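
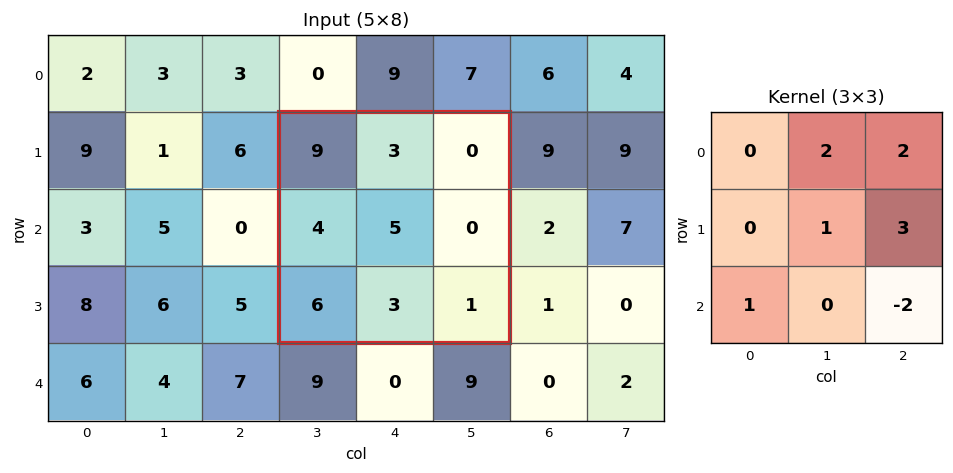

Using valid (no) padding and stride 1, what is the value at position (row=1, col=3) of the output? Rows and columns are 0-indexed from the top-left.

15

The receptive field on the input at this output position is [9 3 0 / 4 5 0 / 6 3 1]. Elementwise product with the kernel and sum: 3·2 + 0·2 + 5·1 + 0·3 + 6·1 + 1·-2.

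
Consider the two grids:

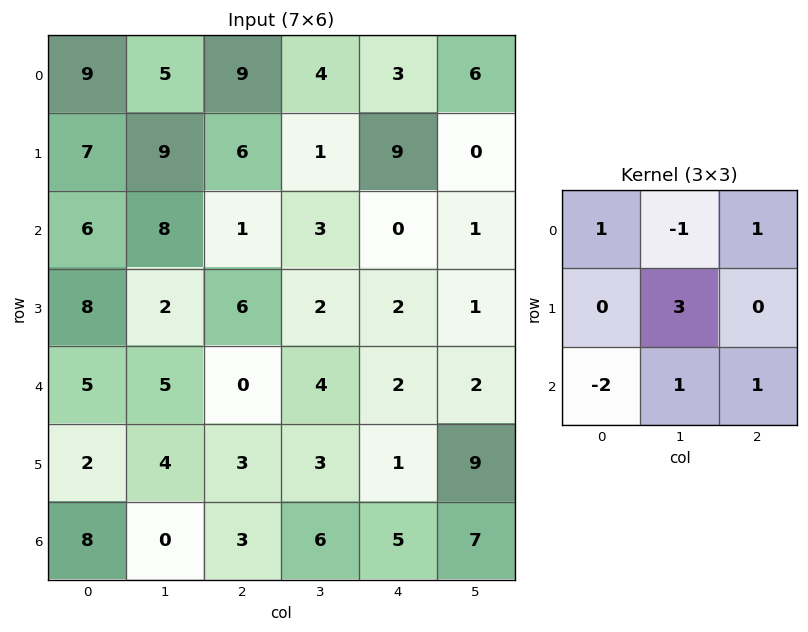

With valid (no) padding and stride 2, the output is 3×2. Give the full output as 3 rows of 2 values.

37 12
0 10
-1 12

Output[0,0]: The receptive field on the input at this output position is [9 5 9 / 7 9 6 / 6 8 1]. Elementwise product with the kernel and sum: 9·1 + 5·-1 + 9·1 + 9·3 + 6·-2 + 8·1 + 1·1.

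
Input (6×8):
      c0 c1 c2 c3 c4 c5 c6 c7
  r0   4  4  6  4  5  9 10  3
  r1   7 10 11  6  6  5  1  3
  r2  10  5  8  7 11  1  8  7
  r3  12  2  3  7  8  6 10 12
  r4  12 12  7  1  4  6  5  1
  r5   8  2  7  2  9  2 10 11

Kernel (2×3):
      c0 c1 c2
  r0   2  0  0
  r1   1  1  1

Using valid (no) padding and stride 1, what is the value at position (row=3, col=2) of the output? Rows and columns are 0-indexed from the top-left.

The receptive field on the input at this output position is [3 7 8 / 7 1 4]. Elementwise product with the kernel and sum: 3·2 + 7·1 + 1·1 + 4·1.

18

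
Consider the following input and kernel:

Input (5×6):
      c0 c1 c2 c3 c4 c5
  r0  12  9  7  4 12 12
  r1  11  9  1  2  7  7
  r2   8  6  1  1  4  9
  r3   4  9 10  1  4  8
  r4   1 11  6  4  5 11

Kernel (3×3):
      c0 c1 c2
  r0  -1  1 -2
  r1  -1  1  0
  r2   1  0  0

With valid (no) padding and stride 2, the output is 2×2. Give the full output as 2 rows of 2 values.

Output[0,0]: The receptive field on the input at this output position is [12 9 7 / 11 9 1 / 8 6 1]. Elementwise product with the kernel and sum: 12·-1 + 9·1 + 7·-2 + 11·-1 + 9·1 + 8·1.
Output[0,1]: The receptive field on the input at this output position is [7 4 12 / 1 2 7 / 1 1 4]. Elementwise product with the kernel and sum: 7·-1 + 4·1 + 12·-2 + 1·-1 + 2·1 + 1·1.

-11 -25
2 -11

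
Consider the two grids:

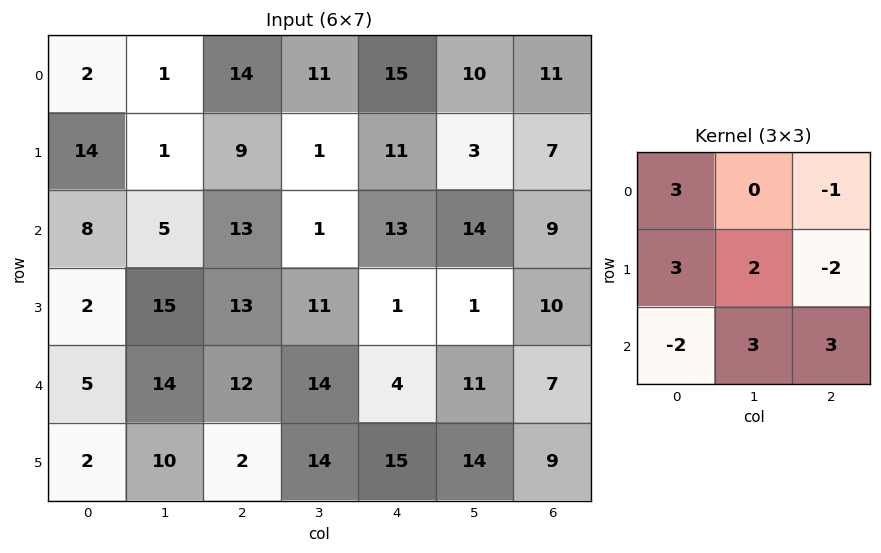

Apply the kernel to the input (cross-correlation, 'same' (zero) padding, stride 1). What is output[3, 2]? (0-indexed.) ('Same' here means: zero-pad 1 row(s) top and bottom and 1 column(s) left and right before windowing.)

The receptive field on the zero-padded input at this output position is [5 13 1 / 15 13 11 / 14 12 14]. Elementwise product with the kernel and sum: 5·3 + 1·-1 + 15·3 + 13·2 + 11·-2 + 14·-2 + 12·3 + 14·3.

113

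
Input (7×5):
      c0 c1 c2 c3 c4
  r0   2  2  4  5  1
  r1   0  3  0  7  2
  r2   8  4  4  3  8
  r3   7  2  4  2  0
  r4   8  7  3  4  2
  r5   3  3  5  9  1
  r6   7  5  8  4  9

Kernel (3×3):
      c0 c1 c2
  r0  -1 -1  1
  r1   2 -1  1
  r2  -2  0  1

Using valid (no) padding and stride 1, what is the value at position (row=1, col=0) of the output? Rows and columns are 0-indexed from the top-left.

The receptive field on the input at this output position is [0 3 0 / 8 4 4 / 7 2 4]. Elementwise product with the kernel and sum: 0·-1 + 3·-1 + 0·1 + 8·2 + 4·-1 + 4·1 + 7·-2 + 4·1.

3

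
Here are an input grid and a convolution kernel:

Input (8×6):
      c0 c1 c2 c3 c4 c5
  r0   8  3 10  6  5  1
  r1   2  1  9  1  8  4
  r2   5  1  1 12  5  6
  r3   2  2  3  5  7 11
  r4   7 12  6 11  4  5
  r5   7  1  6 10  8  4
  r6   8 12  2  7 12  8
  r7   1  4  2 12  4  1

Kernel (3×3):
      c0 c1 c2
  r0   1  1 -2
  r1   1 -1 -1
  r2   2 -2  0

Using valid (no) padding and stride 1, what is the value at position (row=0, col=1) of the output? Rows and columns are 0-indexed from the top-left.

-8

The receptive field on the input at this output position is [3 10 6 / 1 9 1 / 1 1 12]. Elementwise product with the kernel and sum: 3·1 + 10·1 + 6·-2 + 1·1 + 9·-1 + 1·-1 + 1·2 + 1·-2.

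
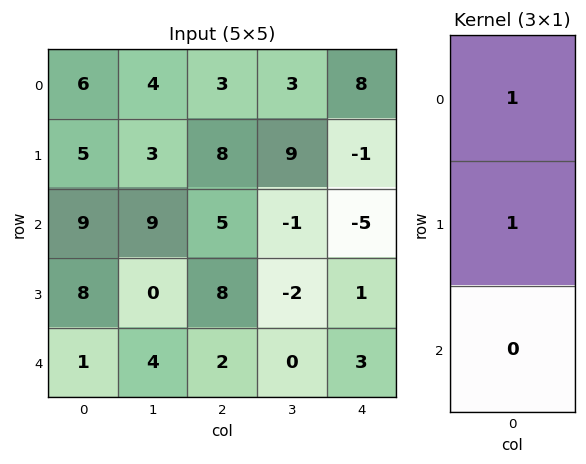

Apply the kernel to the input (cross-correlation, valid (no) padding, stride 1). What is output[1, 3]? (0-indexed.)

8

The receptive field on the input at this output position is [9 / -1 / -2]. Elementwise product with the kernel and sum: 9·1 + -1·1.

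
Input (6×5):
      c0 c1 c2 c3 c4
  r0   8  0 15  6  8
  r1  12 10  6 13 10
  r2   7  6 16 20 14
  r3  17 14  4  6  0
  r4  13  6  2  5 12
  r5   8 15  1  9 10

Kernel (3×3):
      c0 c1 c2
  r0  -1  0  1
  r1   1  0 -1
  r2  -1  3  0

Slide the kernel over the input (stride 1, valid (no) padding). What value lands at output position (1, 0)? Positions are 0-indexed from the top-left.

The receptive field on the input at this output position is [12 10 6 / 7 6 16 / 17 14 4]. Elementwise product with the kernel and sum: 12·-1 + 6·1 + 7·1 + 16·-1 + 17·-1 + 14·3.

10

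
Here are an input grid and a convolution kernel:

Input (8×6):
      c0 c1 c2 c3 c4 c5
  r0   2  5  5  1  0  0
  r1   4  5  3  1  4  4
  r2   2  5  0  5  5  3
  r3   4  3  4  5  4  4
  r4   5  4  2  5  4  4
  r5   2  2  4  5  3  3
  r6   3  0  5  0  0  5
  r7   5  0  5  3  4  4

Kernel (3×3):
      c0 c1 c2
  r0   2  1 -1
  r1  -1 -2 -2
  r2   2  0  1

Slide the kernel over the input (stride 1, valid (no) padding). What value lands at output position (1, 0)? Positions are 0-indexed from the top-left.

The receptive field on the input at this output position is [4 5 3 / 2 5 0 / 4 3 4]. Elementwise product with the kernel and sum: 4·2 + 5·1 + 3·-1 + 2·-1 + 5·-2 + 0·-2 + 4·2 + 4·1.

10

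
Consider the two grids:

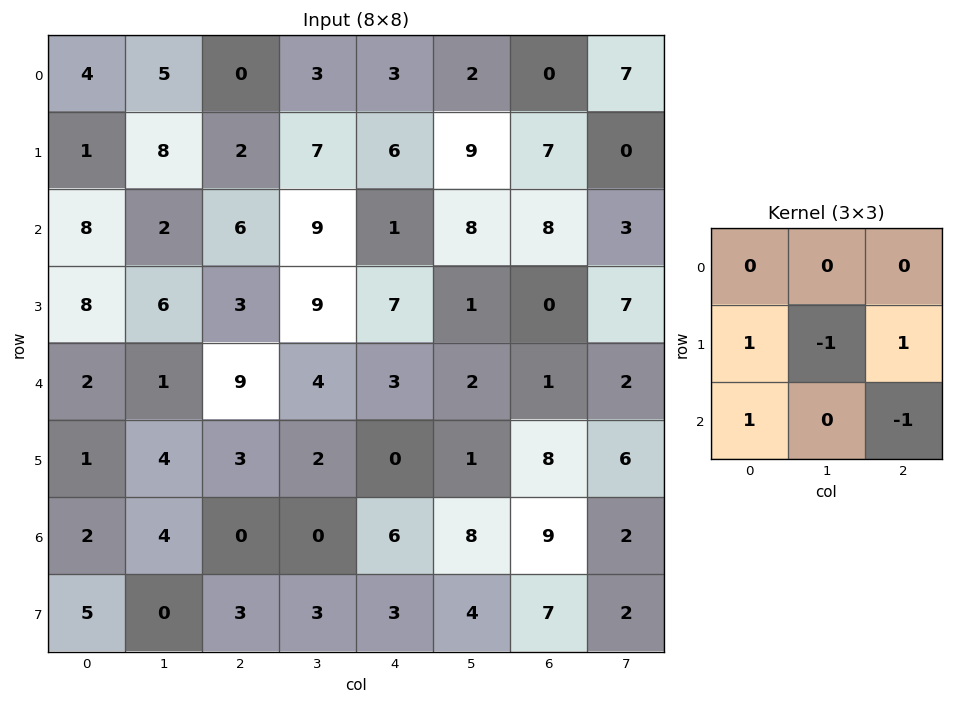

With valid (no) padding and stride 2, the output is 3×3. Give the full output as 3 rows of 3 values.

Output[0,0]: The receptive field on the input at this output position is [4 5 0 / 1 8 2 / 8 2 6]. Elementwise product with the kernel and sum: 1·1 + 8·-1 + 2·1 + 8·1 + 6·-1.

-3 6 -3
-2 7 8
2 -5 4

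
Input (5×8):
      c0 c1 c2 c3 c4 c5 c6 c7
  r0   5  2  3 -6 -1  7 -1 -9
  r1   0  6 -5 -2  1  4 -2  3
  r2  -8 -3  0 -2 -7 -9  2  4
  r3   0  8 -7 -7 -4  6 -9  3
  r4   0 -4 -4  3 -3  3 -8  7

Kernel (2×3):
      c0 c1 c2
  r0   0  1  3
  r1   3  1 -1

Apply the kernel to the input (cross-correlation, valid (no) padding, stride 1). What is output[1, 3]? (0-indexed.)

The receptive field on the input at this output position is [-2 1 4 / -2 -7 -9]. Elementwise product with the kernel and sum: 1·1 + 4·3 + -2·3 + -7·1 + -9·-1.

9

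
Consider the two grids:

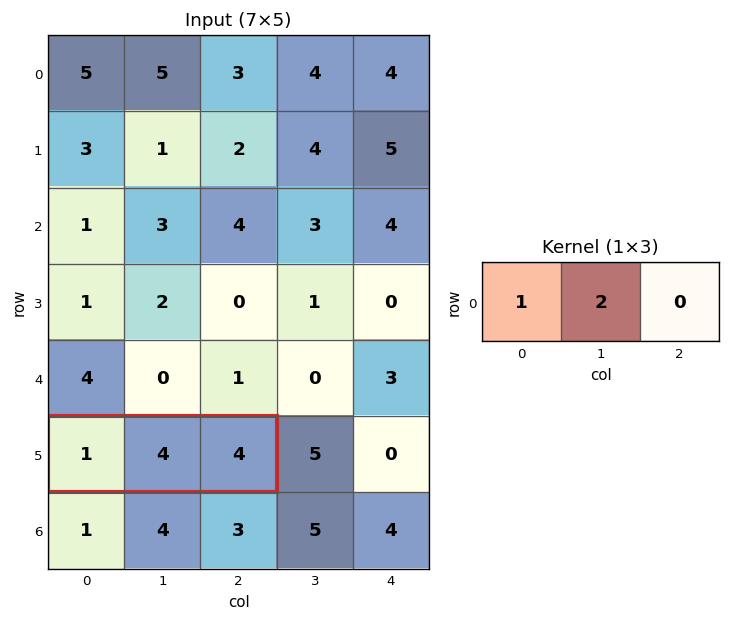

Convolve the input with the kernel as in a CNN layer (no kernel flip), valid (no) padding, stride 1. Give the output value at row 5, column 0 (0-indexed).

9

The receptive field on the input at this output position is [1 4 4]. Elementwise product with the kernel and sum: 1·1 + 4·2.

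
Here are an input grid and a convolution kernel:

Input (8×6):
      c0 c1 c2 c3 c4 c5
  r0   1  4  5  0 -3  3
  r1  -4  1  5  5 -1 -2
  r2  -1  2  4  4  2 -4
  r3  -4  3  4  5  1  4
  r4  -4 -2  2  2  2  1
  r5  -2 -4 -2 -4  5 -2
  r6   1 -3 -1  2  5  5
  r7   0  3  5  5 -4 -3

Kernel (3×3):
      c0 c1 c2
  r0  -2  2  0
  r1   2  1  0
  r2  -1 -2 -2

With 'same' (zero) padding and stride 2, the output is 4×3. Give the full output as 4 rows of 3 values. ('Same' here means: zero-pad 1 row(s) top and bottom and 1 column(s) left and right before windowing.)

7 -8 -2
-7 -5 -17
0 16 -4
-9 -26 36

Output[0,0]: The receptive field on the zero-padded input at this output position is [0 0 0 / 0 1 4 / 0 -4 1]. Elementwise product with the kernel and sum: 0·-2 + 0·2 + 0·2 + 1·1 + 0·-1 + -4·-2 + 1·-2.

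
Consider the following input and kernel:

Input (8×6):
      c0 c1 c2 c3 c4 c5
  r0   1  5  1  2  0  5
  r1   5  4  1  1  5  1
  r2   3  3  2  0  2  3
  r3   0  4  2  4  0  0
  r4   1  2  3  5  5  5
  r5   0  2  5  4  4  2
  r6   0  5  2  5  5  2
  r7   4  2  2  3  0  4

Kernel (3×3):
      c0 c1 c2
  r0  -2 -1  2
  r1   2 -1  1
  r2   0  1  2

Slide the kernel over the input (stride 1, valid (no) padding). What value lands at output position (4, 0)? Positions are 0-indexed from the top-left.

14

The receptive field on the input at this output position is [1 2 3 / 0 2 5 / 0 5 2]. Elementwise product with the kernel and sum: 1·-2 + 2·-1 + 3·2 + 0·2 + 2·-1 + 5·1 + 5·1 + 2·2.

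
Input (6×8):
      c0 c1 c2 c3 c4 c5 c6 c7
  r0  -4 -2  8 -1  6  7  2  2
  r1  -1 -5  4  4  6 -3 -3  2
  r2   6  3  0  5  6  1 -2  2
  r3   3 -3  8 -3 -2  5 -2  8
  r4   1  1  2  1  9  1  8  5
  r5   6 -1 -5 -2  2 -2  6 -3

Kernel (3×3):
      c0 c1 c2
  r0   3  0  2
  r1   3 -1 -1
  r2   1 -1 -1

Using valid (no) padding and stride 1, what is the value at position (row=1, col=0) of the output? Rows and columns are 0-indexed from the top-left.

18

The receptive field on the input at this output position is [-1 -5 4 / 6 3 0 / 3 -3 8]. Elementwise product with the kernel and sum: -1·3 + 4·2 + 6·3 + 3·-1 + 0·-1 + 3·1 + -3·-1 + 8·-1.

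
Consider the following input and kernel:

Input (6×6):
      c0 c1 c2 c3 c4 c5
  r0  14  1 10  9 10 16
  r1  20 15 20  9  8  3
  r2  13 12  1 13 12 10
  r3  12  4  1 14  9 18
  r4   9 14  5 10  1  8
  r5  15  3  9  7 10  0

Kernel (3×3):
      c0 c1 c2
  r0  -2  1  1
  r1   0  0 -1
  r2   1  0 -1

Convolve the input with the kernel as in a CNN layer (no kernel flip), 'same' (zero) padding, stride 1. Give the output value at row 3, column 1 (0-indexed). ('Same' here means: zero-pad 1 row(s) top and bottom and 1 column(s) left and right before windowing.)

The receptive field on the zero-padded input at this output position is [13 12 1 / 12 4 1 / 9 14 5]. Elementwise product with the kernel and sum: 13·-2 + 12·1 + 1·1 + 1·-1 + 9·1 + 5·-1.

-10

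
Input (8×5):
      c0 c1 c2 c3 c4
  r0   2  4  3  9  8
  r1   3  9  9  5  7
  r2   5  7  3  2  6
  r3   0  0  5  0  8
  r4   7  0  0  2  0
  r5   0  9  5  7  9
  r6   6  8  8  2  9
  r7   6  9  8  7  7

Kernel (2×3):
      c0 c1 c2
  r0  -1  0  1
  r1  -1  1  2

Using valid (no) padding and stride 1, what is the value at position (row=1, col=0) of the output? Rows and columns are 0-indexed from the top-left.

The receptive field on the input at this output position is [3 9 9 / 5 7 3]. Elementwise product with the kernel and sum: 3·-1 + 9·1 + 5·-1 + 7·1 + 3·2.

14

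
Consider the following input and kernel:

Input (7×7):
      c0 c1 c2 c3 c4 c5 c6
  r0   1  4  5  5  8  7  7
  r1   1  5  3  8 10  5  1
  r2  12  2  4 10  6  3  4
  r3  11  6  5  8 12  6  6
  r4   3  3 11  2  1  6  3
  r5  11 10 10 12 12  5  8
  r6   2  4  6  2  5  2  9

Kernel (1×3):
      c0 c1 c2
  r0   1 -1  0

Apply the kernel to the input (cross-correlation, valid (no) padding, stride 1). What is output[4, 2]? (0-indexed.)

The receptive field on the input at this output position is [11 2 1]. Elementwise product with the kernel and sum: 11·1 + 2·-1.

9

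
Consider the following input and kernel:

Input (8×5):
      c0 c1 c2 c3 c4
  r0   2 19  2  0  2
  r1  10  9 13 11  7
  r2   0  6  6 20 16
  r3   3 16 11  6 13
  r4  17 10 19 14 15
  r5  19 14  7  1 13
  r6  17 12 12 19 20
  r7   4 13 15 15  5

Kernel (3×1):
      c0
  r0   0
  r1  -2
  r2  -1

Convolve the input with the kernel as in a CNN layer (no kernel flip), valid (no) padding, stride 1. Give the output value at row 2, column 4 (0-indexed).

-41

The receptive field on the input at this output position is [16 / 13 / 15]. Elementwise product with the kernel and sum: 13·-2 + 15·-1.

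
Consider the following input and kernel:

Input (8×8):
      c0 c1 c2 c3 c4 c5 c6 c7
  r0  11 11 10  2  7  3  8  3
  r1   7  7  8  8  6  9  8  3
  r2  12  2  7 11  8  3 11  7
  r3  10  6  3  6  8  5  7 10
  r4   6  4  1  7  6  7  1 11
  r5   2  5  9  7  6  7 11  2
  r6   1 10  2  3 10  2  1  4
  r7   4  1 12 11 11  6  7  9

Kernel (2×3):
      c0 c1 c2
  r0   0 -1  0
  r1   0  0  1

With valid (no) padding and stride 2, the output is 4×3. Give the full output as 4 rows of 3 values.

-3 4 5
1 -3 4
5 -1 4
2 8 5

Output[0,0]: The receptive field on the input at this output position is [11 11 10 / 7 7 8]. Elementwise product with the kernel and sum: 11·-1 + 8·1.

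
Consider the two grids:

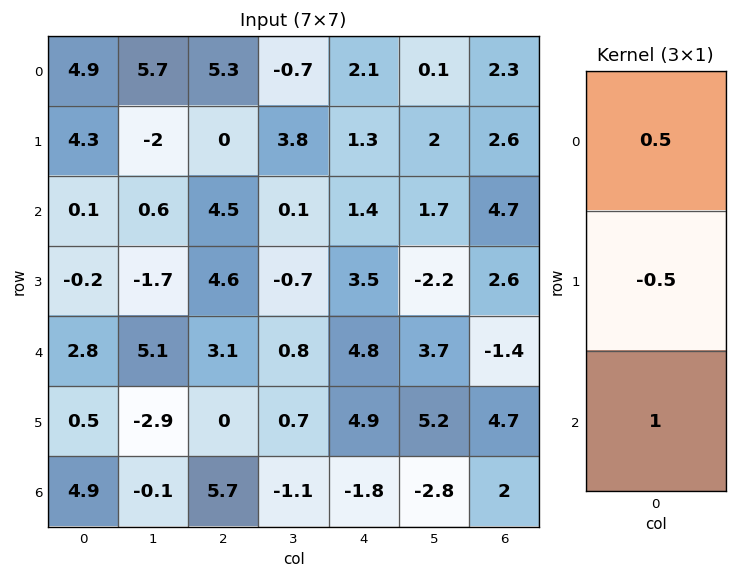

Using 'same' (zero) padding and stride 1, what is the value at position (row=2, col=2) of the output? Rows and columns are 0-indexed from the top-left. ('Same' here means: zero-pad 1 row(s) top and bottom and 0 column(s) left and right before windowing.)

The receptive field on the zero-padded input at this output position is [0 / 4.5 / 4.6]. Elementwise product with the kernel and sum: 0·0.5 + 4.5·-0.5 + 4.6·1.

2.35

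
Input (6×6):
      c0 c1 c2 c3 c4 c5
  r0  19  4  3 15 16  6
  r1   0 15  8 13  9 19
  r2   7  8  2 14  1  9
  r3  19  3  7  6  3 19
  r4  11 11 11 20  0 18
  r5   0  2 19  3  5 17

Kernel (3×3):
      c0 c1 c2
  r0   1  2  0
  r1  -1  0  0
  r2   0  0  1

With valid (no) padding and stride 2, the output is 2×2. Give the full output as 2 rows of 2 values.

Output[0,0]: The receptive field on the input at this output position is [19 4 3 / 0 15 8 / 7 8 2]. Elementwise product with the kernel and sum: 19·1 + 4·2 + 0·-1 + 2·1.
Output[0,1]: The receptive field on the input at this output position is [3 15 16 / 8 13 9 / 2 14 1]. Elementwise product with the kernel and sum: 3·1 + 15·2 + 8·-1 + 1·1.

29 26
15 23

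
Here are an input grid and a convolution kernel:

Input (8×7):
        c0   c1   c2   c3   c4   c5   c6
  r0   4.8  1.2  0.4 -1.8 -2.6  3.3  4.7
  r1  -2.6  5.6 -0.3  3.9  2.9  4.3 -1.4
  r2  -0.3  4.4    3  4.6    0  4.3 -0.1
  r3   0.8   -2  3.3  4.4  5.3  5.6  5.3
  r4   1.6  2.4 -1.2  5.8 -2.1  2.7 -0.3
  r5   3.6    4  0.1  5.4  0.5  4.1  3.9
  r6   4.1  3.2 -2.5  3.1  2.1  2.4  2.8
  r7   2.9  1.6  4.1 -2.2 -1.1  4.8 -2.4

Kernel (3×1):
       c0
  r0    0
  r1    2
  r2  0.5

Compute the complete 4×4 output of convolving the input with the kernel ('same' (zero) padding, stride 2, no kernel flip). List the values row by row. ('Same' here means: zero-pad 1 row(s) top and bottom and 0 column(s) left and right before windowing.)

8.3 0.65 -3.75 8.7
-0.2 7.65 2.65 2.45
5 -2.35 -3.95 1.35
9.65 -2.95 3.65 4.4

Output[0,0]: The receptive field on the zero-padded input at this output position is [0 / 4.8 / -2.6]. Elementwise product with the kernel and sum: 4.8·2 + -2.6·0.5.
Output[0,1]: The receptive field on the zero-padded input at this output position is [0 / 0.4 / -0.3]. Elementwise product with the kernel and sum: 0.4·2 + -0.3·0.5.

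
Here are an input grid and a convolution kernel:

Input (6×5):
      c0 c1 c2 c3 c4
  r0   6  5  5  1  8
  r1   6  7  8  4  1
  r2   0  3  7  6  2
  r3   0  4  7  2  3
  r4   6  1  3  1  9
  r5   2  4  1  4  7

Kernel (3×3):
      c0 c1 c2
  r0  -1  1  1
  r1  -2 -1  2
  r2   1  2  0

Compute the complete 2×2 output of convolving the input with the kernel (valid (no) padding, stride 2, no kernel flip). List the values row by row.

Output[0,0]: The receptive field on the input at this output position is [6 5 5 / 6 7 8 / 0 3 7]. Elementwise product with the kernel and sum: 6·-1 + 5·1 + 5·1 + 6·-2 + 7·-1 + 8·2 + 0·1 + 3·2.
Output[0,1]: The receptive field on the input at this output position is [5 1 8 / 8 4 1 / 7 6 2]. Elementwise product with the kernel and sum: 5·-1 + 1·1 + 8·1 + 8·-2 + 4·-1 + 1·2 + 7·1 + 6·2.

7 5
28 -4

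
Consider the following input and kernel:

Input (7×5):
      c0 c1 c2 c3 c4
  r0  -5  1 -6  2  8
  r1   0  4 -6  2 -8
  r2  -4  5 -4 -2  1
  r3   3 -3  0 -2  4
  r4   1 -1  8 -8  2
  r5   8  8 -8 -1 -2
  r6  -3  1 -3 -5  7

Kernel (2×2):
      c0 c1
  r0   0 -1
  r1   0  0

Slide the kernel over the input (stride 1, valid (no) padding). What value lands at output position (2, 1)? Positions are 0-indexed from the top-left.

4

The receptive field on the input at this output position is [5 -4 / -3 0]. Elementwise product with the kernel and sum: -4·-1.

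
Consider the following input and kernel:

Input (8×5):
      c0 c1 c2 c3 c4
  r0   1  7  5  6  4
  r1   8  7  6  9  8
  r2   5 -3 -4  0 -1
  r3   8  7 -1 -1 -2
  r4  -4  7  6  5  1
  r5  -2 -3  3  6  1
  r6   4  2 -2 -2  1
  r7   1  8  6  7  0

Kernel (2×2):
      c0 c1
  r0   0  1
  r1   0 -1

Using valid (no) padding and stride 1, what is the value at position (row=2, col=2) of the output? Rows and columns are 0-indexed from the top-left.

The receptive field on the input at this output position is [-4 0 / -1 -1]. Elementwise product with the kernel and sum: 0·1 + -1·-1.

1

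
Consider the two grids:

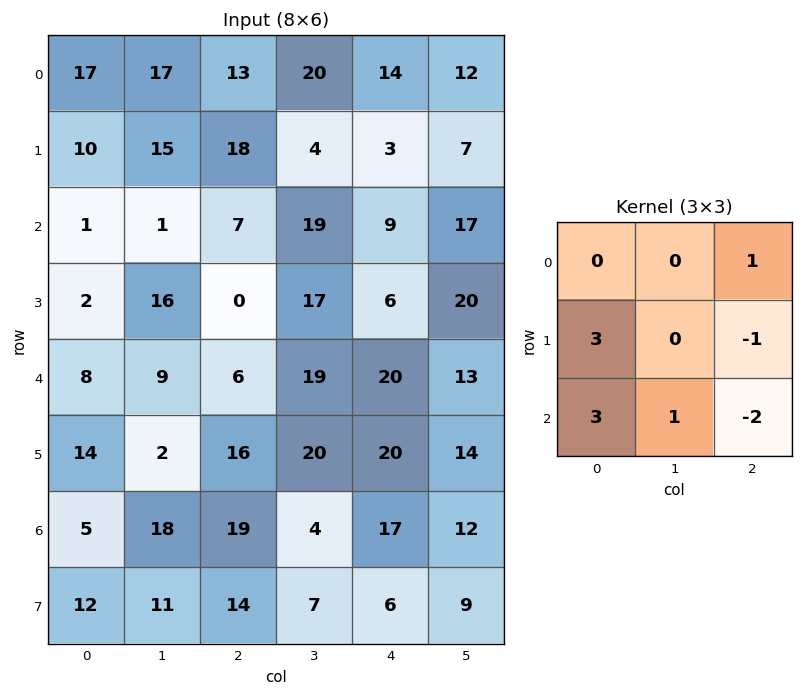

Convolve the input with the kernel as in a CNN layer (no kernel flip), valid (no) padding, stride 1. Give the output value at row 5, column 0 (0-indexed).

31

The receptive field on the input at this output position is [14 2 16 / 5 18 19 / 12 11 14]. Elementwise product with the kernel and sum: 16·1 + 5·3 + 19·-1 + 12·3 + 11·1 + 14·-2.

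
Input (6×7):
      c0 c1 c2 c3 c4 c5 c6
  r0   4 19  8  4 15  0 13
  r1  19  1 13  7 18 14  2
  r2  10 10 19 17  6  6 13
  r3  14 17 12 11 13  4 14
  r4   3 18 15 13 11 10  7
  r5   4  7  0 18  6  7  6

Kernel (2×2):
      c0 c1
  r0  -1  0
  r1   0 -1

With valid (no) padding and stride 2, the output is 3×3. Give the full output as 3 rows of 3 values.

-5 -15 -29
-27 -30 -10
-10 -33 -18

Output[0,0]: The receptive field on the input at this output position is [4 19 / 19 1]. Elementwise product with the kernel and sum: 4·-1 + 1·-1.
Output[0,1]: The receptive field on the input at this output position is [8 4 / 13 7]. Elementwise product with the kernel and sum: 8·-1 + 7·-1.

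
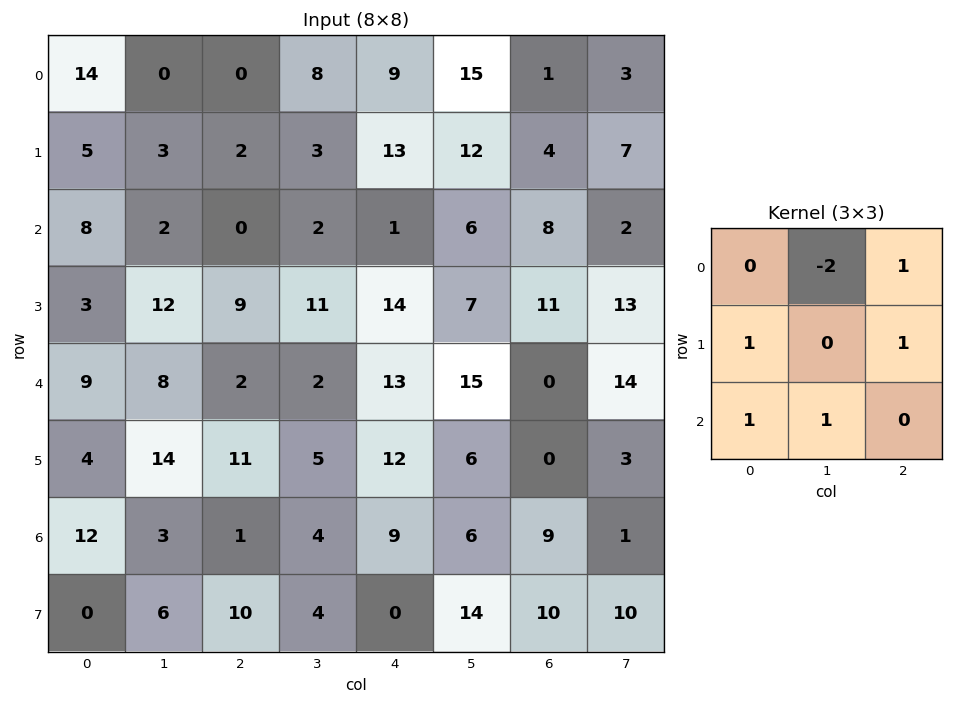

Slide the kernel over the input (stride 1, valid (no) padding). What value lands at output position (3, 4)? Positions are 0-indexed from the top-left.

The receptive field on the input at this output position is [14 7 11 / 13 15 0 / 12 6 0]. Elementwise product with the kernel and sum: 7·-2 + 11·1 + 13·1 + 0·1 + 12·1 + 6·1.

28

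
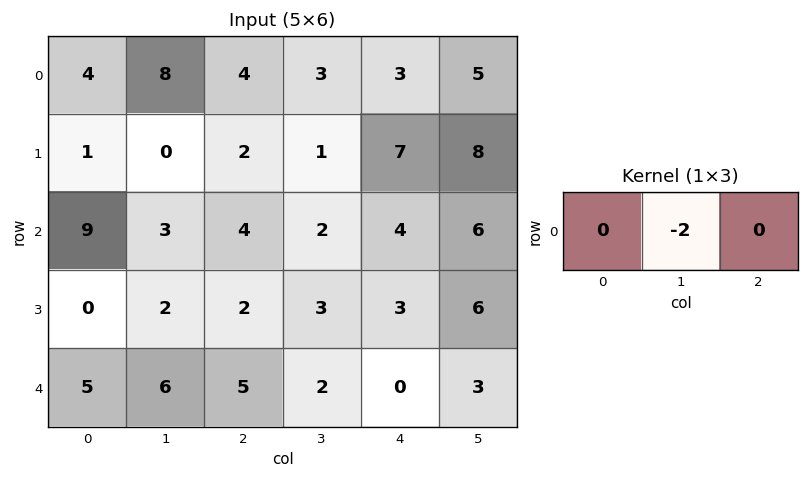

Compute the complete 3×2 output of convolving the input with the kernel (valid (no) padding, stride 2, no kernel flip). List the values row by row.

-16 -6
-6 -4
-12 -4

Output[0,0]: The receptive field on the input at this output position is [4 8 4]. Elementwise product with the kernel and sum: 8·-2.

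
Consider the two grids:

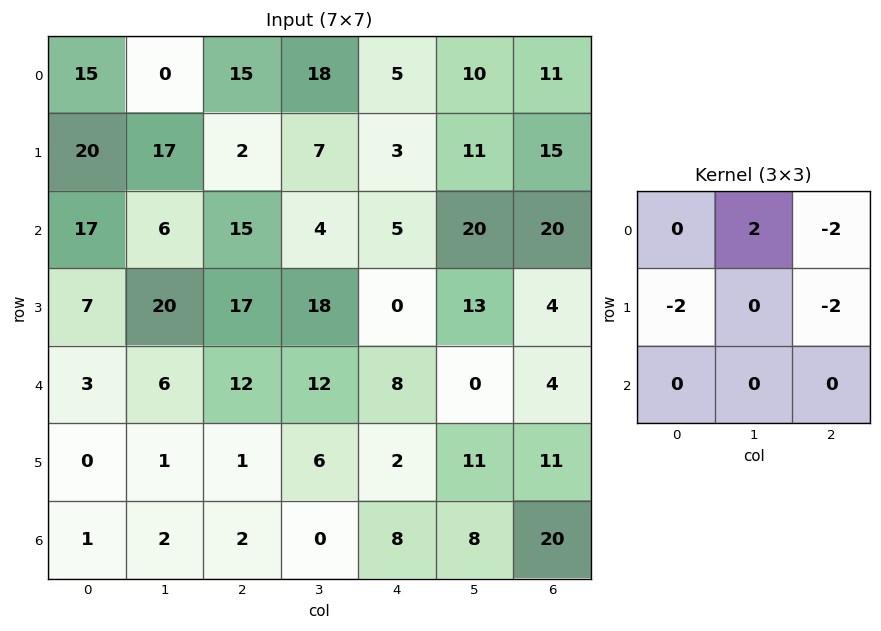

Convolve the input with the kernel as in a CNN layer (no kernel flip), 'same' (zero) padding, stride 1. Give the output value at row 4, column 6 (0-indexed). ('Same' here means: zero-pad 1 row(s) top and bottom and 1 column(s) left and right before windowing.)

The receptive field on the zero-padded input at this output position is [13 4 0 / 0 4 0 / 11 11 0]. Elementwise product with the kernel and sum: 4·2 + 0·-2 + 0·-2 + 0·-2.

8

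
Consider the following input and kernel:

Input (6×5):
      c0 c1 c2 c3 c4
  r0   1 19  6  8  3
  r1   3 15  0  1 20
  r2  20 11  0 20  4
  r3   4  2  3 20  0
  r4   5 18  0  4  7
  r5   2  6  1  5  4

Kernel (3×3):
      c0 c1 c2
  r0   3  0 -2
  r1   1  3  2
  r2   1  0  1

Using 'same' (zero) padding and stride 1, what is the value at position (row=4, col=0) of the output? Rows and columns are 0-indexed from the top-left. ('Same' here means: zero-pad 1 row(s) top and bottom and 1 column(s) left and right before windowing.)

The receptive field on the zero-padded input at this output position is [0 4 2 / 0 5 18 / 0 2 6]. Elementwise product with the kernel and sum: 0·3 + 2·-2 + 0·1 + 5·3 + 18·2 + 0·1 + 6·1.

53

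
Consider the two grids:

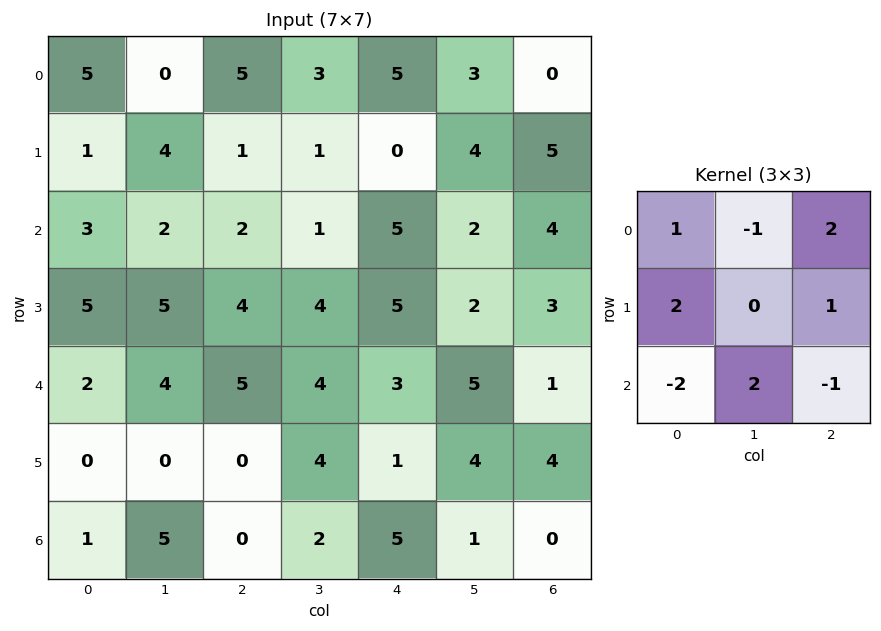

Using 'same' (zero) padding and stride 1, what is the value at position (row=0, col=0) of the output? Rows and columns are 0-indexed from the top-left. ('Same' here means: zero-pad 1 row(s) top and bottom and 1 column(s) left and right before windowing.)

The receptive field on the zero-padded input at this output position is [0 0 0 / 0 5 0 / 0 1 4]. Elementwise product with the kernel and sum: 0·1 + 0·-1 + 0·2 + 0·2 + 0·1 + 0·-2 + 1·2 + 4·-1.

-2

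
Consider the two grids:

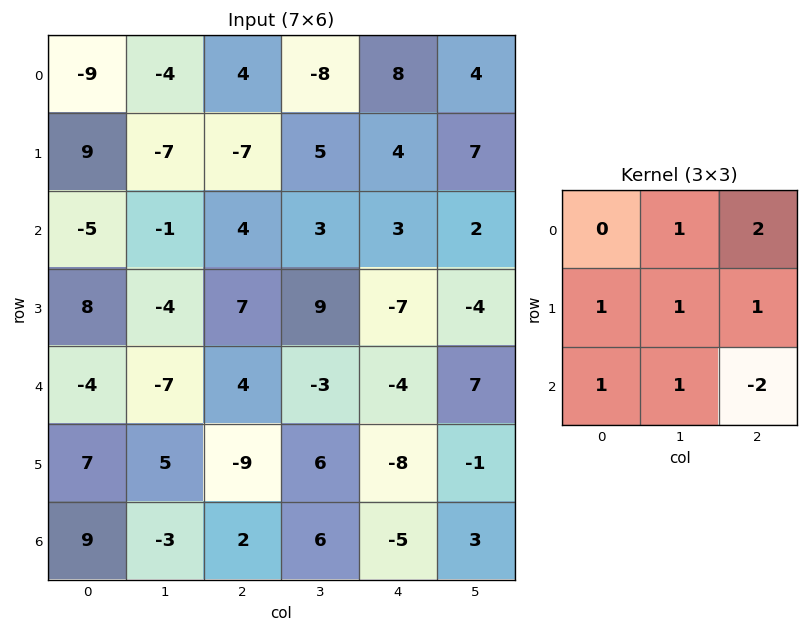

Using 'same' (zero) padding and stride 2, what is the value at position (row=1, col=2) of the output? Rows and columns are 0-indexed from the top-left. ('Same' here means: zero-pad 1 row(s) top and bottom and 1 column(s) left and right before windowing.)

36

The receptive field on the zero-padded input at this output position is [5 4 7 / 3 3 2 / 9 -7 -4]. Elementwise product with the kernel and sum: 4·1 + 7·2 + 3·1 + 3·1 + 2·1 + 9·1 + -7·1 + -4·-2.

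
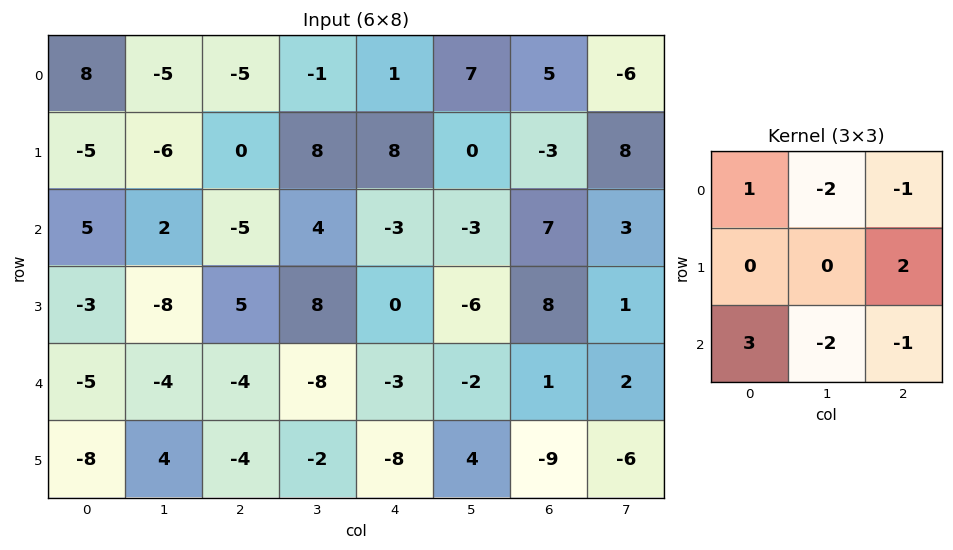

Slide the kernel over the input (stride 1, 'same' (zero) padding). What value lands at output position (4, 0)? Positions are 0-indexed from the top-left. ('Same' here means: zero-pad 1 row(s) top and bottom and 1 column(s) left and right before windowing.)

The receptive field on the zero-padded input at this output position is [0 -3 -8 / 0 -5 -4 / 0 -8 4]. Elementwise product with the kernel and sum: 0·1 + -3·-2 + -8·-1 + -4·2 + 0·3 + -8·-2 + 4·-1.

18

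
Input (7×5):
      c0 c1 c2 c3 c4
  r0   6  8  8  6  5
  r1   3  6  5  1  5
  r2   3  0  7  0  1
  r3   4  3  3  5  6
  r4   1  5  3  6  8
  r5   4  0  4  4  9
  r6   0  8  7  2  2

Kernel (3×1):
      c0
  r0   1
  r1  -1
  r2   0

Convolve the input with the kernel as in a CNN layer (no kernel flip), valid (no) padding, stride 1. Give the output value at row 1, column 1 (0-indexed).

The receptive field on the input at this output position is [6 / 0 / 3]. Elementwise product with the kernel and sum: 6·1 + 0·-1.

6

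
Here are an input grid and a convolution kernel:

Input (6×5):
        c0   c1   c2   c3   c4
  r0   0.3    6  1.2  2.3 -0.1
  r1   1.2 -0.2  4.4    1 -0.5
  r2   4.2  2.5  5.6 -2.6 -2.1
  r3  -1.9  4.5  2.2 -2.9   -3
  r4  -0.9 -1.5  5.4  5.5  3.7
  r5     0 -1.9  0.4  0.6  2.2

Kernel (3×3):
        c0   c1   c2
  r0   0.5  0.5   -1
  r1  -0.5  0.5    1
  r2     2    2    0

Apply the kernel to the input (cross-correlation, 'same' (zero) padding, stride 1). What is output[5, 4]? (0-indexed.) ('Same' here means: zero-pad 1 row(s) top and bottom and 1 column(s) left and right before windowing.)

The receptive field on the zero-padded input at this output position is [5.5 3.7 0 / 0.6 2.2 0 / 0 0 0]. Elementwise product with the kernel and sum: 5.5·0.5 + 3.7·0.5 + 0·-1 + 0.6·-0.5 + 2.2·0.5 + 0·1 + 0·2 + 0·2.

5.4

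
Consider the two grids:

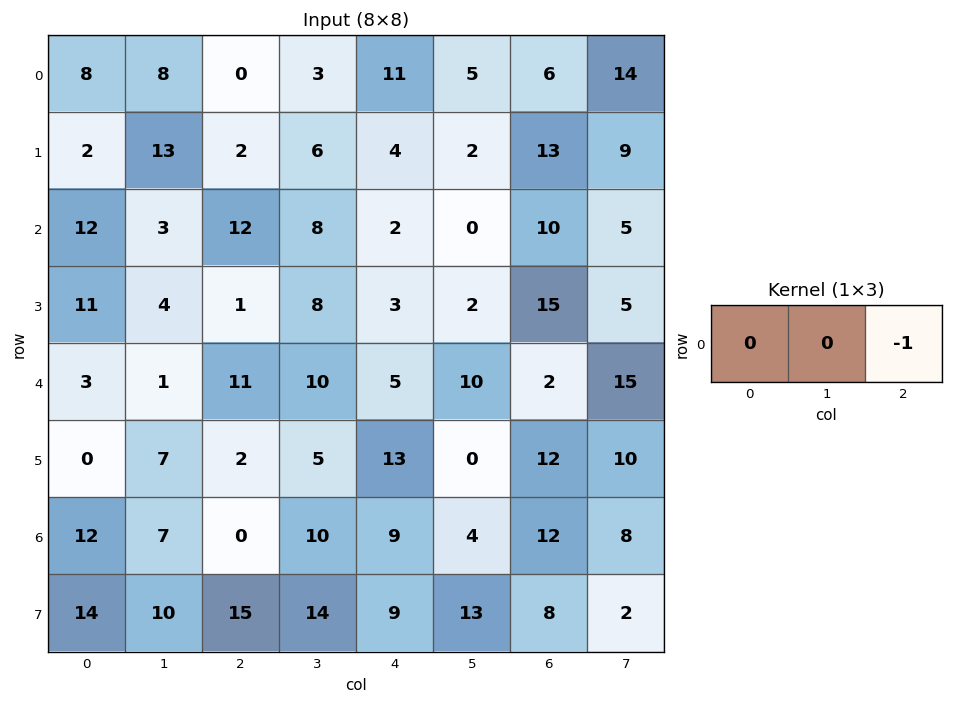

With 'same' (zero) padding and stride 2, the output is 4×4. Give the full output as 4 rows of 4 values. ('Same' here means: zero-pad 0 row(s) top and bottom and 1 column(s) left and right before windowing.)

-8 -3 -5 -14
-3 -8 0 -5
-1 -10 -10 -15
-7 -10 -4 -8

Output[0,0]: The receptive field on the zero-padded input at this output position is [0 8 8]. Elementwise product with the kernel and sum: 8·-1.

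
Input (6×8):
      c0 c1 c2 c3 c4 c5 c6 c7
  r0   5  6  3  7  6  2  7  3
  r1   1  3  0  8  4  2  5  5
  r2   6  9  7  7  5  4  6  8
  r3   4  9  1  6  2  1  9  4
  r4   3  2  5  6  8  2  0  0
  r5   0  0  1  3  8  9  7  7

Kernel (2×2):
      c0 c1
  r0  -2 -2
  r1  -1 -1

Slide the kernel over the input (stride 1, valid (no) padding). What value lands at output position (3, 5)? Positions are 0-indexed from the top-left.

The receptive field on the input at this output position is [1 9 / 2 0]. Elementwise product with the kernel and sum: 1·-2 + 9·-2 + 2·-1 + 0·-1.

-22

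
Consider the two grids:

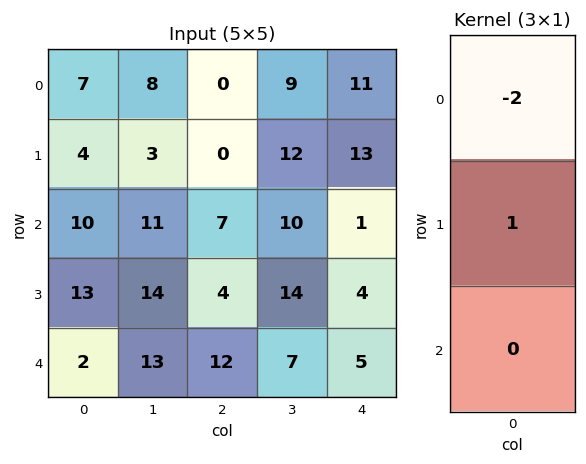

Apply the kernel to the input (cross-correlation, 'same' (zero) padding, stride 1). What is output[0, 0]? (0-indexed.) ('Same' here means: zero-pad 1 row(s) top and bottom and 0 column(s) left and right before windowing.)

The receptive field on the zero-padded input at this output position is [0 / 7 / 4]. Elementwise product with the kernel and sum: 0·-2 + 7·1.

7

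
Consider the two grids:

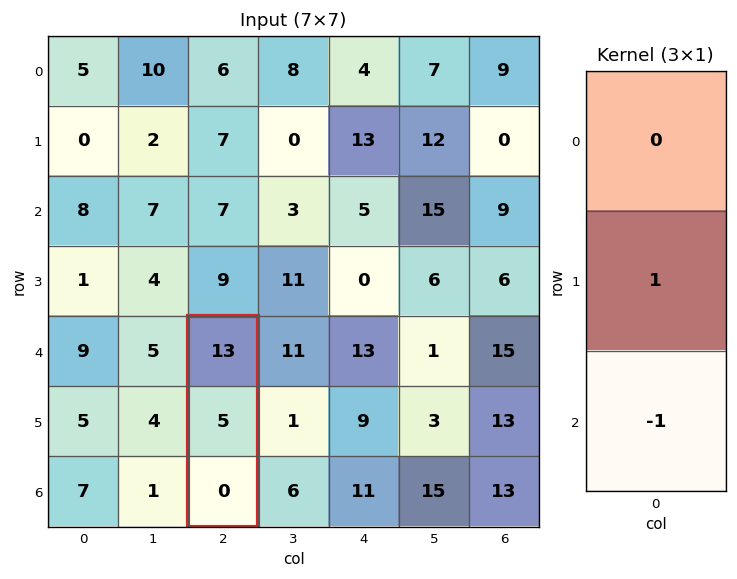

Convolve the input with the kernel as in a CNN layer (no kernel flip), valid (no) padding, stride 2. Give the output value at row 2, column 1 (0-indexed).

5

The receptive field on the input at this output position is [13 / 5 / 0]. Elementwise product with the kernel and sum: 5·1 + 0·-1.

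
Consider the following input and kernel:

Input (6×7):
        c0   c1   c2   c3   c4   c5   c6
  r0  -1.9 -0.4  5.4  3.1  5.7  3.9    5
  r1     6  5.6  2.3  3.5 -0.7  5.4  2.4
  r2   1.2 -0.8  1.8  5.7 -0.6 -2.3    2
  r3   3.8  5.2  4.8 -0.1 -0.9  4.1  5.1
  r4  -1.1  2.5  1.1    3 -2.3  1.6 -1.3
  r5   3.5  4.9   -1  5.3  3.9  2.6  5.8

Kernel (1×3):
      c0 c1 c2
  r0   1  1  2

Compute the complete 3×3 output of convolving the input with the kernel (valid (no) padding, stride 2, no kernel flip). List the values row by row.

8.5 19.9 19.6
4 6.3 1.1
3.6 -0.5 -3.3

Output[0,0]: The receptive field on the input at this output position is [-1.9 -0.4 5.4]. Elementwise product with the kernel and sum: -1.9·1 + -0.4·1 + 5.4·2.
Output[0,1]: The receptive field on the input at this output position is [5.4 3.1 5.7]. Elementwise product with the kernel and sum: 5.4·1 + 3.1·1 + 5.7·2.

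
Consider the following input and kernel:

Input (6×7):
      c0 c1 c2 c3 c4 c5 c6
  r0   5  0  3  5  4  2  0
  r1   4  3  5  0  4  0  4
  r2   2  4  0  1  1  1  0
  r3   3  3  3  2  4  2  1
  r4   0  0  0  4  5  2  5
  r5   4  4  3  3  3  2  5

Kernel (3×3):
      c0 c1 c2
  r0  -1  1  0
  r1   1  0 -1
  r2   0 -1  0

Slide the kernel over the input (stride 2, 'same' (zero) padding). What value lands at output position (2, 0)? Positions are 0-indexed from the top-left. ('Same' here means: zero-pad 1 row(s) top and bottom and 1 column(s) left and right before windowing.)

-1

The receptive field on the zero-padded input at this output position is [0 3 3 / 0 0 0 / 0 4 4]. Elementwise product with the kernel and sum: 0·-1 + 3·1 + 0·1 + 0·-1 + 4·-1.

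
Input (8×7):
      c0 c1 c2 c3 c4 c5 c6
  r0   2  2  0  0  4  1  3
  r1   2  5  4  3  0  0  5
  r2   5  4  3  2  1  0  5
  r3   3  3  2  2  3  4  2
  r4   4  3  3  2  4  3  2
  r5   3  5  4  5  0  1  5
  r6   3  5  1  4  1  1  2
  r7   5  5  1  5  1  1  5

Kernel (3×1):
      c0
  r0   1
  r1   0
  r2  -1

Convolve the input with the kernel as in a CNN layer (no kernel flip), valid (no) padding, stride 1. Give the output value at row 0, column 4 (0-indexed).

The receptive field on the input at this output position is [4 / 0 / 1]. Elementwise product with the kernel and sum: 4·1 + 1·-1.

3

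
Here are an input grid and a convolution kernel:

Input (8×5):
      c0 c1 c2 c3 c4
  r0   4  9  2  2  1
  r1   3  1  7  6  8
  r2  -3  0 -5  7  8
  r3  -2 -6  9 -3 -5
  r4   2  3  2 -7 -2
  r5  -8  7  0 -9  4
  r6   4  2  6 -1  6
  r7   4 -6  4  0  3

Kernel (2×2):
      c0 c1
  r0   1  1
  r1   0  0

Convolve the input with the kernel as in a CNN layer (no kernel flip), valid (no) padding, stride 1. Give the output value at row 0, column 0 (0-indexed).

13

The receptive field on the input at this output position is [4 9 / 3 1]. Elementwise product with the kernel and sum: 4·1 + 9·1.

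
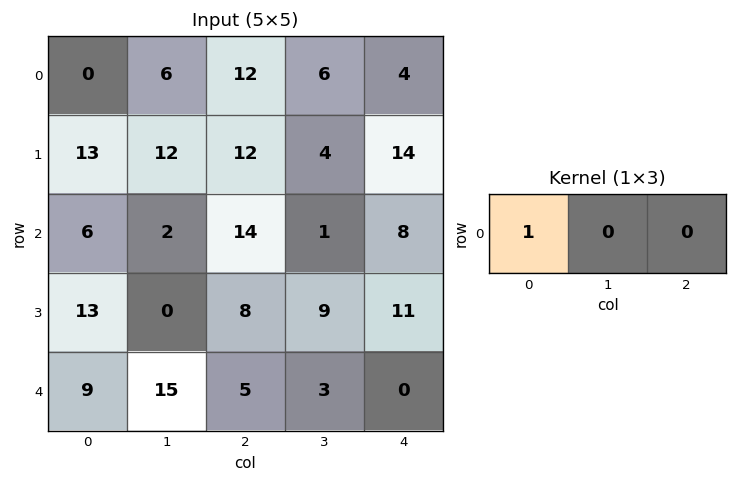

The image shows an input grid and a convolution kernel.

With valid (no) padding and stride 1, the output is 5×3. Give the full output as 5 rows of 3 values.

Output[0,0]: The receptive field on the input at this output position is [0 6 12]. Elementwise product with the kernel and sum: 0·1.
Output[0,1]: The receptive field on the input at this output position is [6 12 6]. Elementwise product with the kernel and sum: 6·1.

0 6 12
13 12 12
6 2 14
13 0 8
9 15 5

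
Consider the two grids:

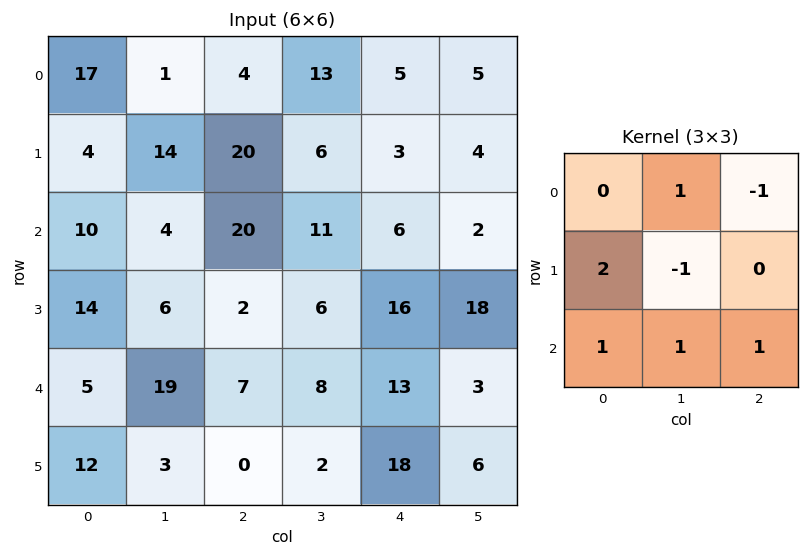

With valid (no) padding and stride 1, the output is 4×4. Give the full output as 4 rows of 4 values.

Output[0,0]: The receptive field on the input at this output position is [17 1 4 / 4 14 20 / 10 4 20]. Elementwise product with the kernel and sum: 1·1 + 4·-1 + 4·2 + 14·-1 + 10·1 + 4·1 + 20·1.

25 34 79 28
32 16 56 55
37 53 31 24
10 32 16 27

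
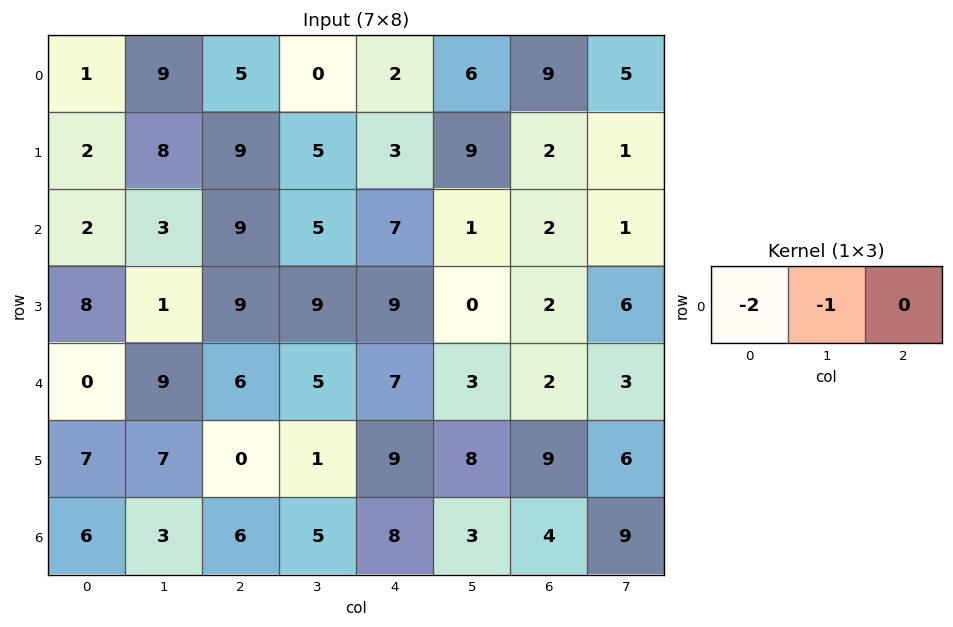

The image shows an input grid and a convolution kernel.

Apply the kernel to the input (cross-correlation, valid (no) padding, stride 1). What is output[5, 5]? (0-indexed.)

The receptive field on the input at this output position is [8 9 6]. Elementwise product with the kernel and sum: 8·-2 + 9·-1.

-25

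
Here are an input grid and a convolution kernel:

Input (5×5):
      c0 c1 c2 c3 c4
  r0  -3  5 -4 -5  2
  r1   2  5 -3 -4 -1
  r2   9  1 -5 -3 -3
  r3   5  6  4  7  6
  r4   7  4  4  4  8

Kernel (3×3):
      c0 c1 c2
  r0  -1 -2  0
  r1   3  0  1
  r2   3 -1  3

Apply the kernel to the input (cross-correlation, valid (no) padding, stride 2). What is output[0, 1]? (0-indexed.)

The receptive field on the input at this output position is [-4 -5 2 / -3 -4 -1 / -5 -3 -3]. Elementwise product with the kernel and sum: -4·-1 + -5·-2 + -3·3 + -1·1 + -5·3 + -3·-1 + -3·3.

-17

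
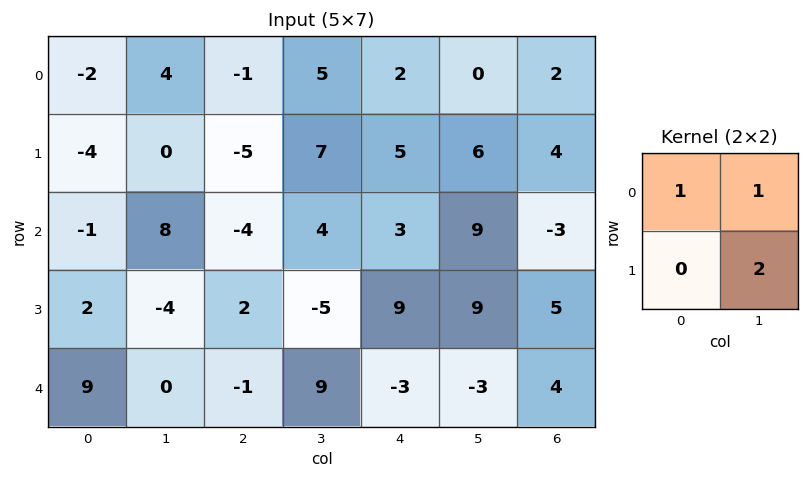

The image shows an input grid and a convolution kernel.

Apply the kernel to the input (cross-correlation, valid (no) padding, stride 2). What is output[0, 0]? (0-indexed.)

2

The receptive field on the input at this output position is [-2 4 / -4 0]. Elementwise product with the kernel and sum: -2·1 + 4·1 + 0·2.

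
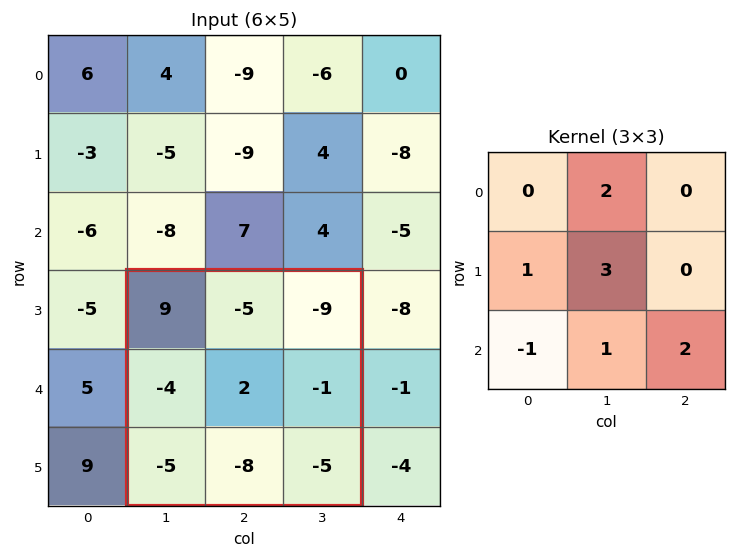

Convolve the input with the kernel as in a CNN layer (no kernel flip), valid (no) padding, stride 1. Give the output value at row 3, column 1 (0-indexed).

-21

The receptive field on the input at this output position is [9 -5 -9 / -4 2 -1 / -5 -8 -5]. Elementwise product with the kernel and sum: -5·2 + -4·1 + 2·3 + -5·-1 + -8·1 + -5·2.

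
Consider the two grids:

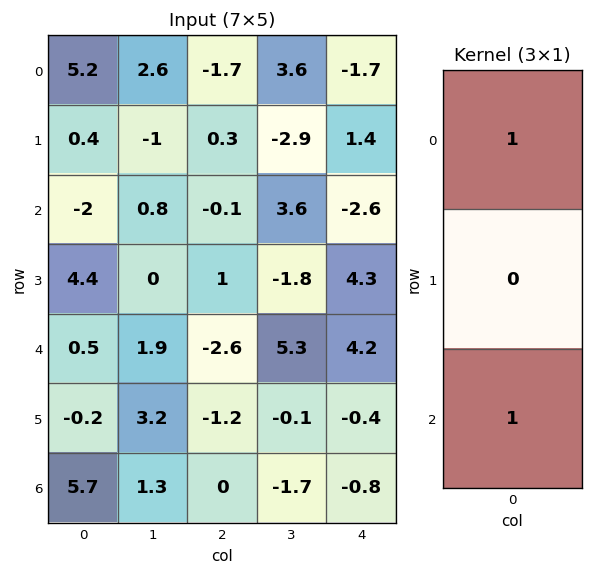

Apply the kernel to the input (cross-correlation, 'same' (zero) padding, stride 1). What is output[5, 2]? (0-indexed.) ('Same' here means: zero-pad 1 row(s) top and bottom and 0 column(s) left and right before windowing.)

The receptive field on the zero-padded input at this output position is [-2.6 / -1.2 / 0]. Elementwise product with the kernel and sum: -2.6·1 + 0·1.

-2.6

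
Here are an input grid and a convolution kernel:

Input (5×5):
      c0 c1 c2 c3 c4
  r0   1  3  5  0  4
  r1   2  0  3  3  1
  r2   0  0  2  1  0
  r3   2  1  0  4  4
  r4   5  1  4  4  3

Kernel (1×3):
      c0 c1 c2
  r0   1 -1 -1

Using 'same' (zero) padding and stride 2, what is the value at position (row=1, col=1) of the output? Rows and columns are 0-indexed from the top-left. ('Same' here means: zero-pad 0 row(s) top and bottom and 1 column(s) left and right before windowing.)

The receptive field on the zero-padded input at this output position is [0 2 1]. Elementwise product with the kernel and sum: 0·1 + 2·-1 + 1·-1.

-3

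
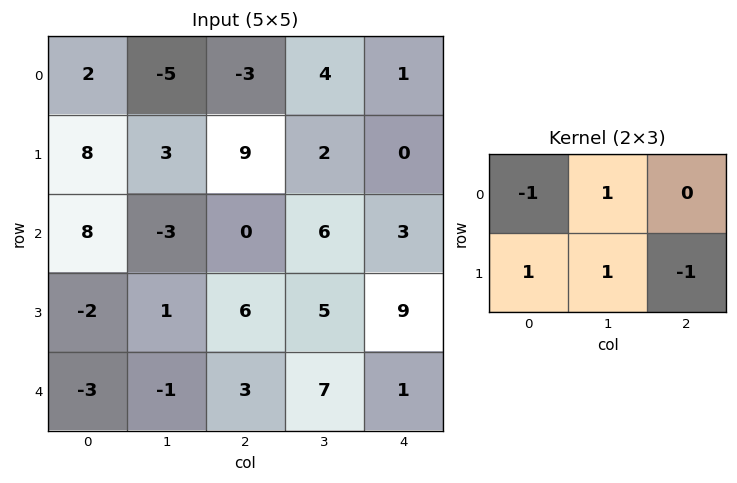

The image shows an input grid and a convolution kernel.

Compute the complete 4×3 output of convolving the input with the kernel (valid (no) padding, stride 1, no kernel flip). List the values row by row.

-5 12 18
0 -3 -4
-18 5 8
-4 0 8

Output[0,0]: The receptive field on the input at this output position is [2 -5 -3 / 8 3 9]. Elementwise product with the kernel and sum: 2·-1 + -5·1 + 8·1 + 3·1 + 9·-1.
Output[0,1]: The receptive field on the input at this output position is [-5 -3 4 / 3 9 2]. Elementwise product with the kernel and sum: -5·-1 + -3·1 + 3·1 + 9·1 + 2·-1.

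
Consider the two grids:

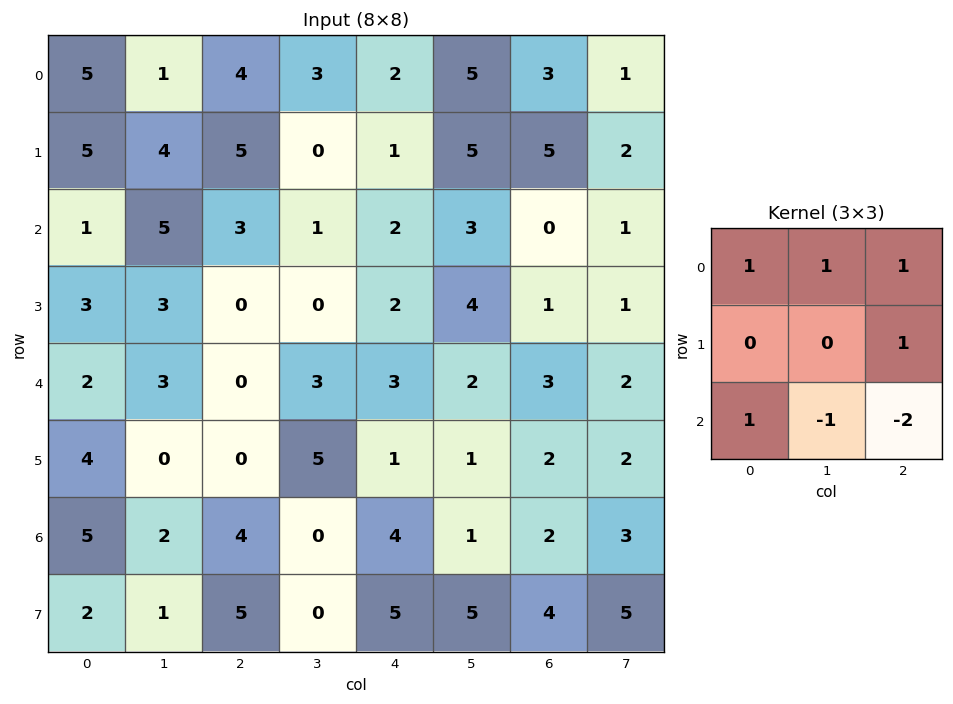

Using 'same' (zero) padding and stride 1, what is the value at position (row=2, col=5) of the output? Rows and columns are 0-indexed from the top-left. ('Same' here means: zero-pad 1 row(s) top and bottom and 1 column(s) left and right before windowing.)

The receptive field on the zero-padded input at this output position is [1 5 5 / 2 3 0 / 2 4 1]. Elementwise product with the kernel and sum: 1·1 + 5·1 + 5·1 + 0·1 + 2·1 + 4·-1 + 1·-2.

7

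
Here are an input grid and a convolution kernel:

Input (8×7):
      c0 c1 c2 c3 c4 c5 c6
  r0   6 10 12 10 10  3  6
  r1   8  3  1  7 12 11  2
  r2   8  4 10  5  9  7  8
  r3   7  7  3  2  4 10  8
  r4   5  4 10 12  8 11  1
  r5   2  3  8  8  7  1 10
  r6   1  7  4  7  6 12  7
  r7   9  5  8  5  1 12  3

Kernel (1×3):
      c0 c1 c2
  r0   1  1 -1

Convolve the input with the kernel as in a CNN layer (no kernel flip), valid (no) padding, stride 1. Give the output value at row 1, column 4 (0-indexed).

The receptive field on the input at this output position is [12 11 2]. Elementwise product with the kernel and sum: 12·1 + 11·1 + 2·-1.

21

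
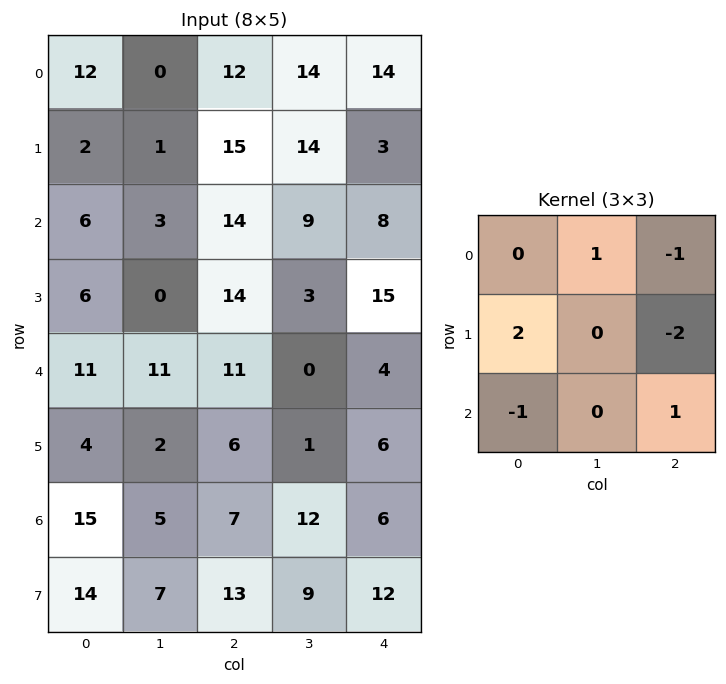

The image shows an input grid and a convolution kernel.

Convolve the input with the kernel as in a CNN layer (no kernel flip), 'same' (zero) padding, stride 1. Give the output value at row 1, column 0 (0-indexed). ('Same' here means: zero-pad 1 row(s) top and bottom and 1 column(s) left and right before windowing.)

The receptive field on the zero-padded input at this output position is [0 12 0 / 0 2 1 / 0 6 3]. Elementwise product with the kernel and sum: 12·1 + 0·-1 + 0·2 + 1·-2 + 0·-1 + 3·1.

13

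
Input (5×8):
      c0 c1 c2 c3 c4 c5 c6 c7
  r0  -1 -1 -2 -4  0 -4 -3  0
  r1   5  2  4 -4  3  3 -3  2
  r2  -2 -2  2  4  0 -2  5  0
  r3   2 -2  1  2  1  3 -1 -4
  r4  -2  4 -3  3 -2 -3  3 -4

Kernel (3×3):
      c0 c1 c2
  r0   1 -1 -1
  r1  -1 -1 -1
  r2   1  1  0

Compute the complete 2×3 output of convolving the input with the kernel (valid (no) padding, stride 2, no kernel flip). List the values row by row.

Output[0,0]: The receptive field on the input at this output position is [-1 -1 -2 / 5 2 4 / -2 -2 2]. Elementwise product with the kernel and sum: -1·1 + -1·-1 + -2·-1 + 5·-1 + 2·-1 + 4·-1 + -2·1 + -2·1.
Output[0,1]: The receptive field on the input at this output position is [-2 -4 0 / 4 -4 3 / 2 4 0]. Elementwise product with the kernel and sum: -2·1 + -4·-1 + 0·-1 + 4·-1 + -4·-1 + 3·-1 + 2·1 + 4·1.

-13 5 2
-1 -6 -11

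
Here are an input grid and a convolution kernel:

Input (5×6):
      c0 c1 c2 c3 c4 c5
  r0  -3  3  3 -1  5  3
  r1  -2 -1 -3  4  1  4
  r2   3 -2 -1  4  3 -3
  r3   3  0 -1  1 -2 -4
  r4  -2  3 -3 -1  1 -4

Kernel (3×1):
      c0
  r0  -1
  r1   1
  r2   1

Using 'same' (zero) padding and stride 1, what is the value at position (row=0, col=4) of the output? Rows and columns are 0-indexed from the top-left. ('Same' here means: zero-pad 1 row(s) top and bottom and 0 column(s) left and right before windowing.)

The receptive field on the zero-padded input at this output position is [0 / 5 / 1]. Elementwise product with the kernel and sum: 0·-1 + 5·1 + 1·1.

6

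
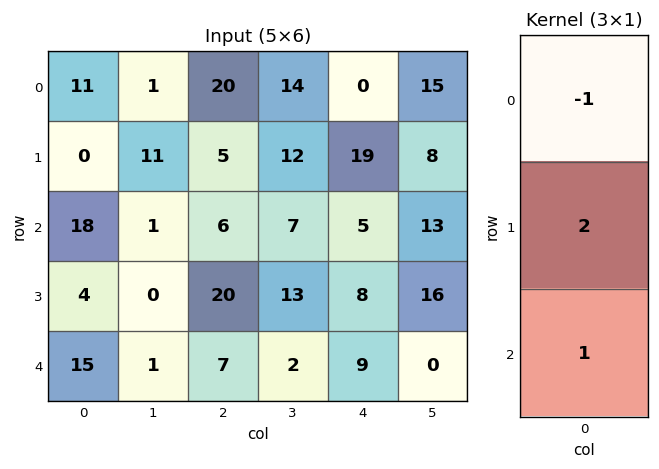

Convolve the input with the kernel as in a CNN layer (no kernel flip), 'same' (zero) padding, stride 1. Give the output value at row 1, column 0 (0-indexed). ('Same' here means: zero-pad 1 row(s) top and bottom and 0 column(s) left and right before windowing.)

7

The receptive field on the zero-padded input at this output position is [11 / 0 / 18]. Elementwise product with the kernel and sum: 11·-1 + 0·2 + 18·1.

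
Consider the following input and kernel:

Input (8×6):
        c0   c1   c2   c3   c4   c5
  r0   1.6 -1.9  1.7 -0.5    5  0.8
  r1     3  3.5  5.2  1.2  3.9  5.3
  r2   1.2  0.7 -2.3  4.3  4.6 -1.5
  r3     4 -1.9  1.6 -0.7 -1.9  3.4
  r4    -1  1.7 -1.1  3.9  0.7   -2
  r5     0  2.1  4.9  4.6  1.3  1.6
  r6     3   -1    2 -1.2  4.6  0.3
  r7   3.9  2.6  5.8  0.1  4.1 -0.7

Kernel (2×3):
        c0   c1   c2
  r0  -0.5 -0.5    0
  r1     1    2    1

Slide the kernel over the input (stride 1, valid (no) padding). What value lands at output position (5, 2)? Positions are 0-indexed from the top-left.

The receptive field on the input at this output position is [4.9 4.6 1.3 / 2 -1.2 4.6]. Elementwise product with the kernel and sum: 4.9·-0.5 + 4.6·-0.5 + 2·1 + -1.2·2 + 4.6·1.

-0.55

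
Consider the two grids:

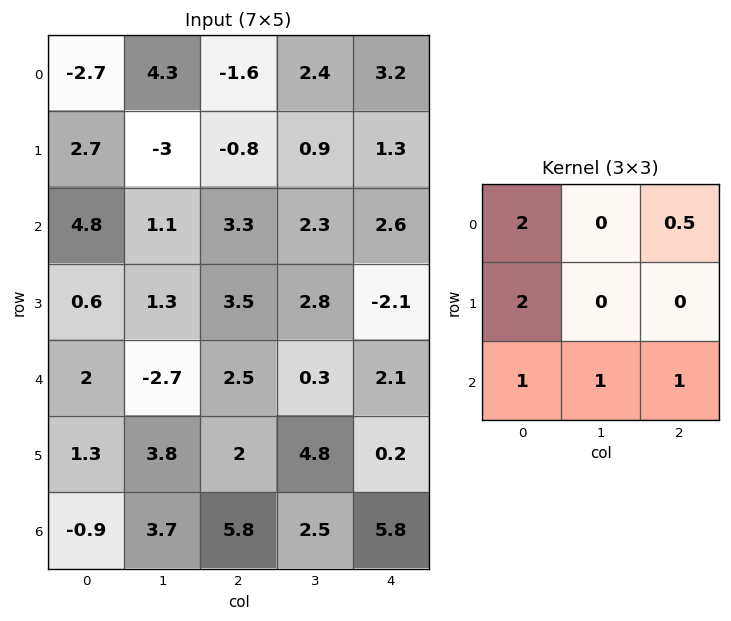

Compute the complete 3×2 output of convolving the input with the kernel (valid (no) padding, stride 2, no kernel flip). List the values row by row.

8.4 5
14.25 19.8
16.45 24.15

Output[0,0]: The receptive field on the input at this output position is [-2.7 4.3 -1.6 / 2.7 -3 -0.8 / 4.8 1.1 3.3]. Elementwise product with the kernel and sum: -2.7·2 + -1.6·0.5 + 2.7·2 + 4.8·1 + 1.1·1 + 3.3·1.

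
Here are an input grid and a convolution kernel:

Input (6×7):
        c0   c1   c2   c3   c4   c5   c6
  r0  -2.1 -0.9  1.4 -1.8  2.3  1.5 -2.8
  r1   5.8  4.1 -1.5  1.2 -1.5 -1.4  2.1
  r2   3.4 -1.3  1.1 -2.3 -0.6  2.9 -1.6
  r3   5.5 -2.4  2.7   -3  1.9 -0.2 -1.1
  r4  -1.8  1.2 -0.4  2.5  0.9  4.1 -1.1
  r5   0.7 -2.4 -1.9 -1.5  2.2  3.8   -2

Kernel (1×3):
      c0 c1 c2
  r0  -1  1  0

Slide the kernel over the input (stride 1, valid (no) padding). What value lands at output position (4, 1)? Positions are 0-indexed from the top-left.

-1.6

The receptive field on the input at this output position is [1.2 -0.4 2.5]. Elementwise product with the kernel and sum: 1.2·-1 + -0.4·1.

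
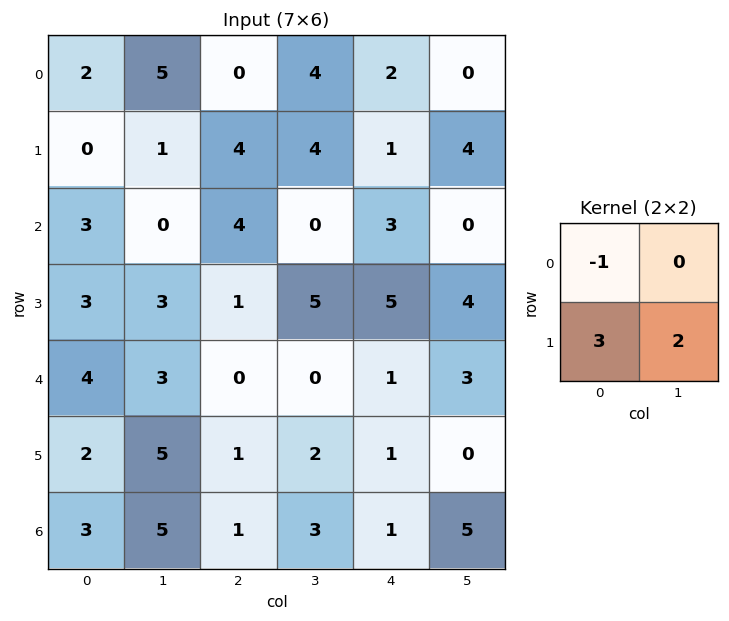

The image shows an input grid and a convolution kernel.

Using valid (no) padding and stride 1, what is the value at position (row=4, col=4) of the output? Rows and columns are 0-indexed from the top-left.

2

The receptive field on the input at this output position is [1 3 / 1 0]. Elementwise product with the kernel and sum: 1·-1 + 1·3 + 0·2.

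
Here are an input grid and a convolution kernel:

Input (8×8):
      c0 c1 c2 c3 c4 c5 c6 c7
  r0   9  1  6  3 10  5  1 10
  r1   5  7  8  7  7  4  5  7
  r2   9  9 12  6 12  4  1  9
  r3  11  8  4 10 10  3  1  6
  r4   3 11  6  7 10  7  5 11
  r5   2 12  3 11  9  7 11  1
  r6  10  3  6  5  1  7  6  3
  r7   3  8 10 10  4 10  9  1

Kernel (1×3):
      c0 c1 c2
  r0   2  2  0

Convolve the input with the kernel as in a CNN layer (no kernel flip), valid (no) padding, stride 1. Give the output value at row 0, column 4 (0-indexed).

30

The receptive field on the input at this output position is [10 5 1]. Elementwise product with the kernel and sum: 10·2 + 5·2.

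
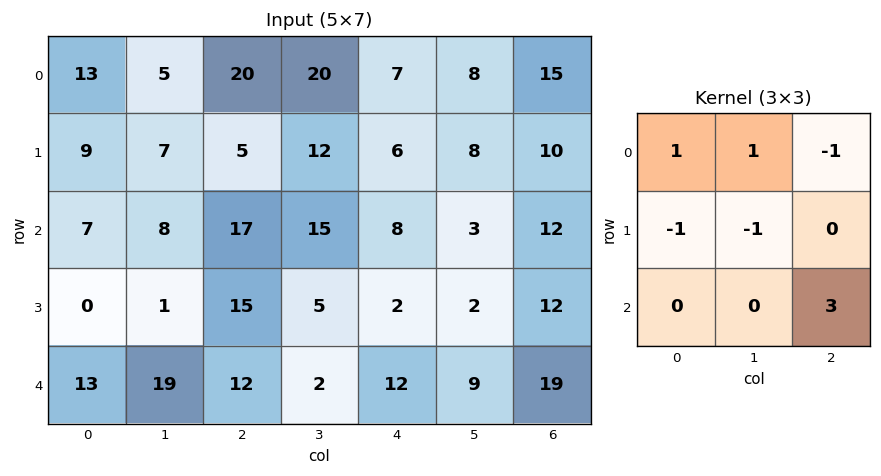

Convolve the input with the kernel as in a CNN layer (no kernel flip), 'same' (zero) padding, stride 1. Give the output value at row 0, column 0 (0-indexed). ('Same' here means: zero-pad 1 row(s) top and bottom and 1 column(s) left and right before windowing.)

The receptive field on the zero-padded input at this output position is [0 0 0 / 0 13 5 / 0 9 7]. Elementwise product with the kernel and sum: 0·1 + 0·1 + 0·-1 + 0·-1 + 13·-1 + 7·3.

8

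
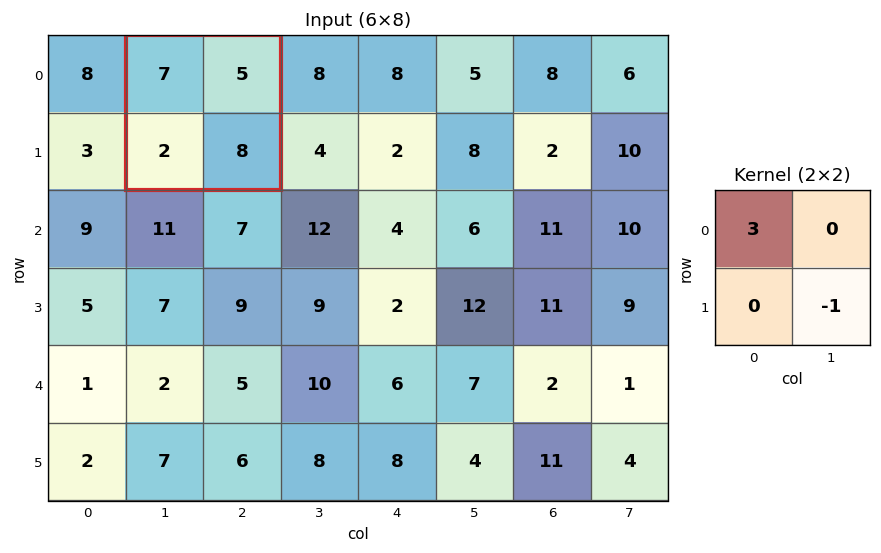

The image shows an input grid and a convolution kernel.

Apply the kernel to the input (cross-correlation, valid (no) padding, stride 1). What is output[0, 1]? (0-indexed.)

13

The receptive field on the input at this output position is [7 5 / 2 8]. Elementwise product with the kernel and sum: 7·3 + 8·-1.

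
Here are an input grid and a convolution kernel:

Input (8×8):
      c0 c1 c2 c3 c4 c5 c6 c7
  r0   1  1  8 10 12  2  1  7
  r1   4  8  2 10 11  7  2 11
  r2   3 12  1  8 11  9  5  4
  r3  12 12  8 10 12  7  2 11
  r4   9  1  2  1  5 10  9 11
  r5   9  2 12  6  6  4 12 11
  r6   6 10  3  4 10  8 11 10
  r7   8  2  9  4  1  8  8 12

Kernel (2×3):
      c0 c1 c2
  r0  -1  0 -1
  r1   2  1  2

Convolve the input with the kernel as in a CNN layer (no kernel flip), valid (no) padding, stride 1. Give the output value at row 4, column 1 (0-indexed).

26

The receptive field on the input at this output position is [1 2 1 / 2 12 6]. Elementwise product with the kernel and sum: 1·-1 + 1·-1 + 2·2 + 12·1 + 6·2.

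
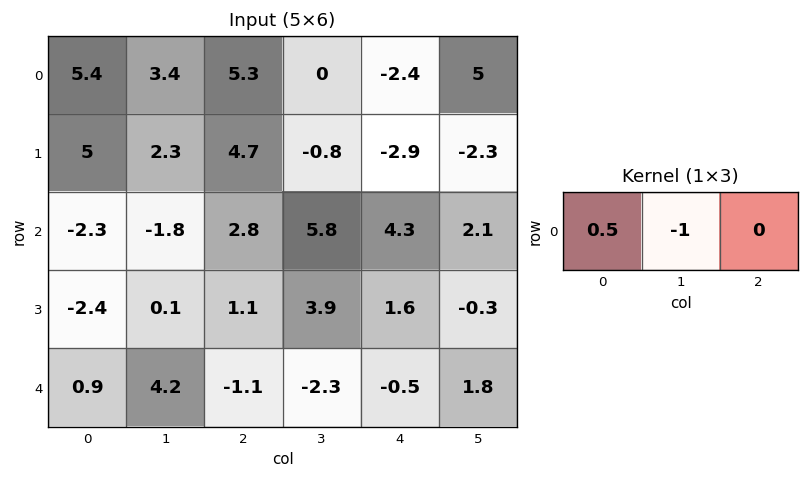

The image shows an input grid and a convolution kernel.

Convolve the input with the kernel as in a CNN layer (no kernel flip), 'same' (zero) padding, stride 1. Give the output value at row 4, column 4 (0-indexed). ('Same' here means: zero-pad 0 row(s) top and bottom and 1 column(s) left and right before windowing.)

The receptive field on the zero-padded input at this output position is [-2.3 -0.5 1.8]. Elementwise product with the kernel and sum: -2.3·0.5 + -0.5·-1.

-0.65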